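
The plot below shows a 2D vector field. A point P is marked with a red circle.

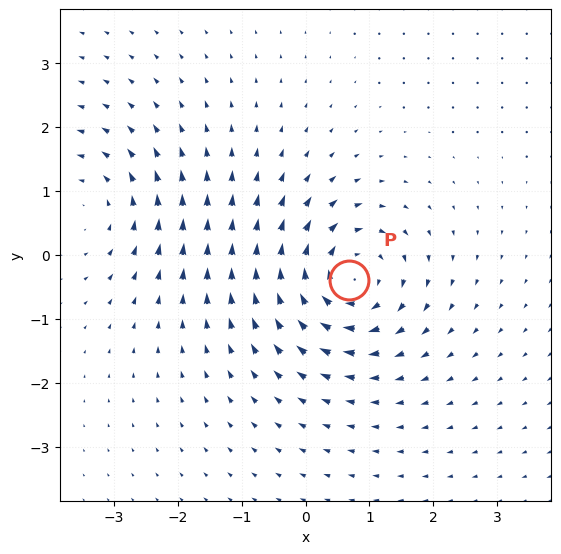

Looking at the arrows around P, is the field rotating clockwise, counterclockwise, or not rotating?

clockwise

Near P at (0.7, -0.4) the arrows circulate clockwise. The curl (z-component) there is about -5; negative curl means clockwise rotation.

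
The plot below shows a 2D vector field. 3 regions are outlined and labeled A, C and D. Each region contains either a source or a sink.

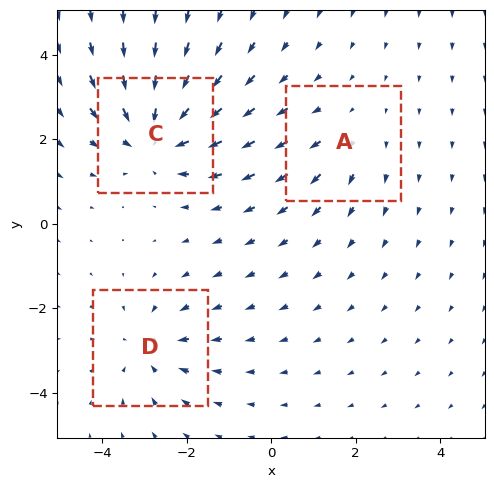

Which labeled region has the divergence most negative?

C

Divergence at each region's feature centre — A: about +2, C: about -4, D: about -3. Region C is most negative.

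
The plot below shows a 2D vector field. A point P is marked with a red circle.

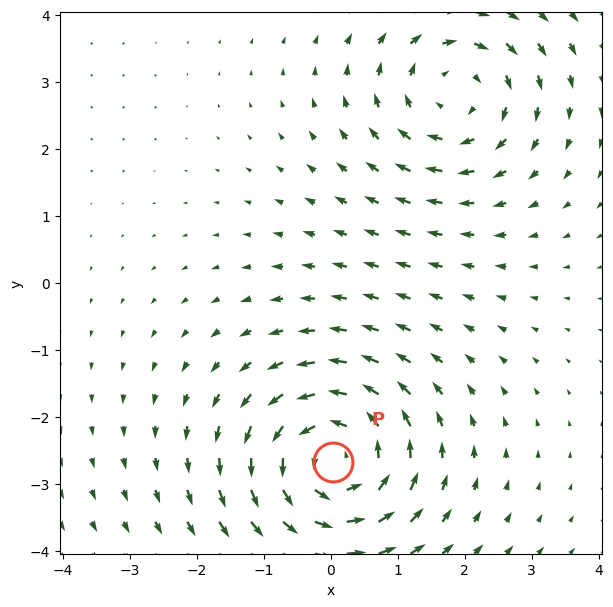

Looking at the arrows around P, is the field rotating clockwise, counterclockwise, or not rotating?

counterclockwise

Near P at (0.0, -2.7) the arrows circulate counterclockwise. The curl (z-component) there is about +5; positive curl means counterclockwise rotation.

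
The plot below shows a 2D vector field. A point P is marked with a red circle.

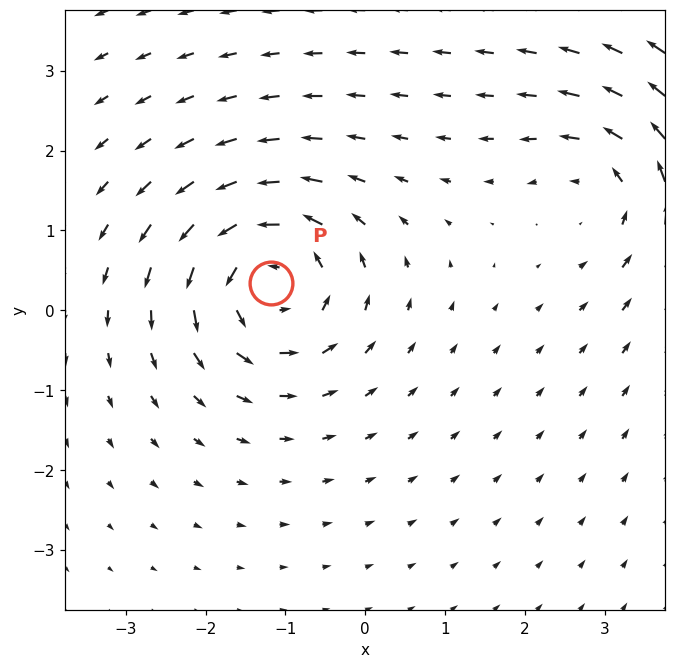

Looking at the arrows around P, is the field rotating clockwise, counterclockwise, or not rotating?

Near P at (-1.2, 0.3) the arrows circulate counterclockwise. The curl (z-component) there is about +5; positive curl means counterclockwise rotation.

counterclockwise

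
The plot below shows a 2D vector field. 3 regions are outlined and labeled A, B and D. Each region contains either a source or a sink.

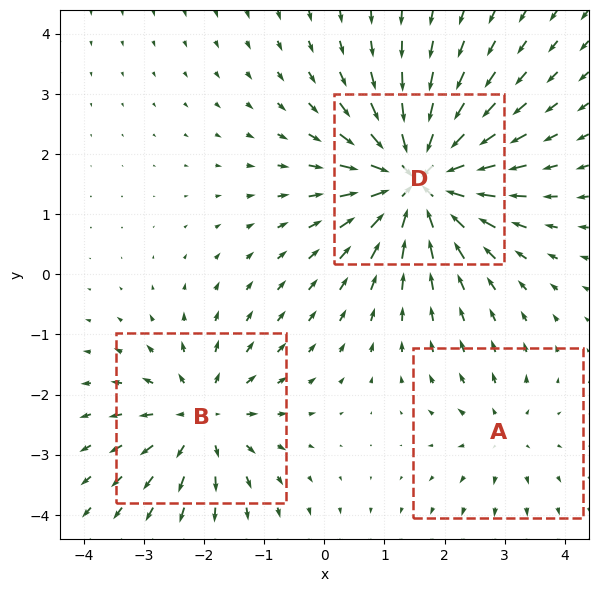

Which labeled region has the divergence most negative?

Divergence at each region's feature centre — A: about +2, B: about +4, D: about -6. Region D is most negative.

D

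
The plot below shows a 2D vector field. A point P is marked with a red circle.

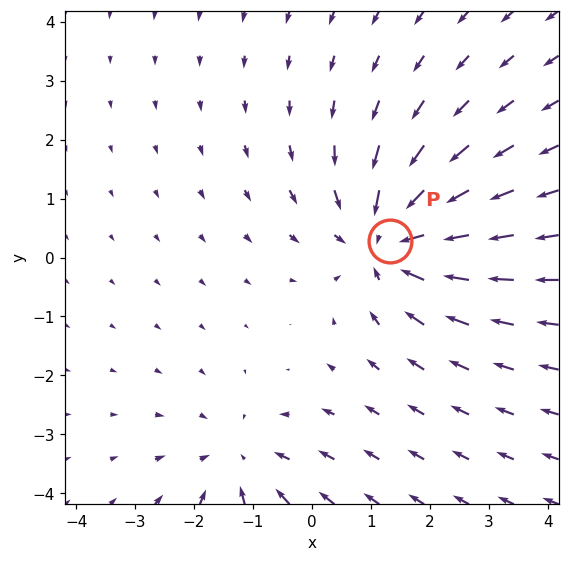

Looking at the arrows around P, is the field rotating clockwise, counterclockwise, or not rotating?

Near P at (1.3, 0.3) the arrows show no circulation. The curl there is ≈0.

not rotating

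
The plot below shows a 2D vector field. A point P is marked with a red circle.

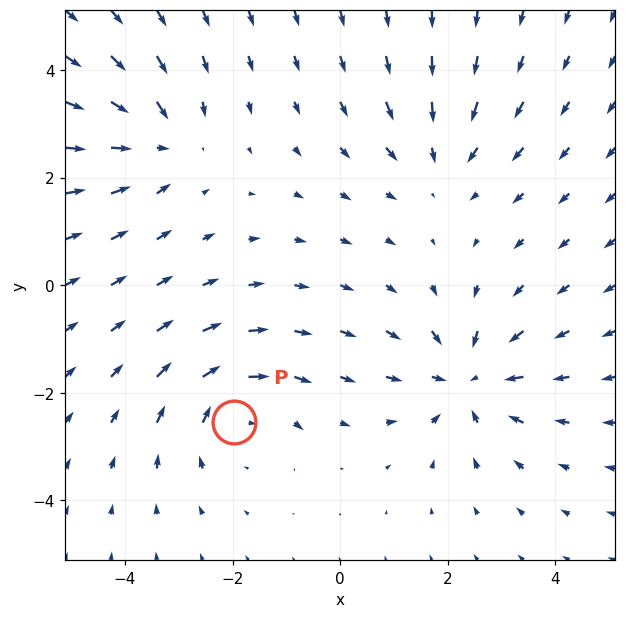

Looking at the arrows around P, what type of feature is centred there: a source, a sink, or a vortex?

vortex

At P (-2.0, -2.5) the arrows circulate clockwise. Divergence ≈0, curl about -3 — near-zero divergence with nonzero curl is a vortex.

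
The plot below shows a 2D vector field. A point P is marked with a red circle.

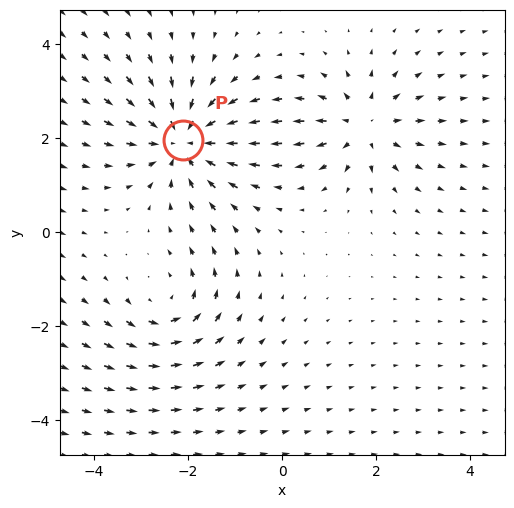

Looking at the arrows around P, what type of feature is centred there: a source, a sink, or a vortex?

sink

At P (-2.1, 2.0) the arrows converge inward. Divergence about -4, curl ≈0 — negative divergence with near-zero curl is a sink.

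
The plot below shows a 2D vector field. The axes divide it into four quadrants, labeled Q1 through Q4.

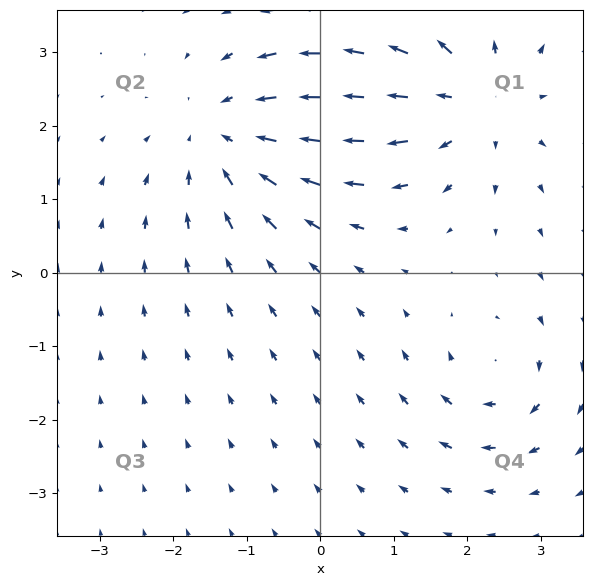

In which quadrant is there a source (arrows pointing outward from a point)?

Q1

The source sits at approximately (2.1, 2.4), which lies in quadrant Q1. The divergence there is about +4, positive as expected for a source.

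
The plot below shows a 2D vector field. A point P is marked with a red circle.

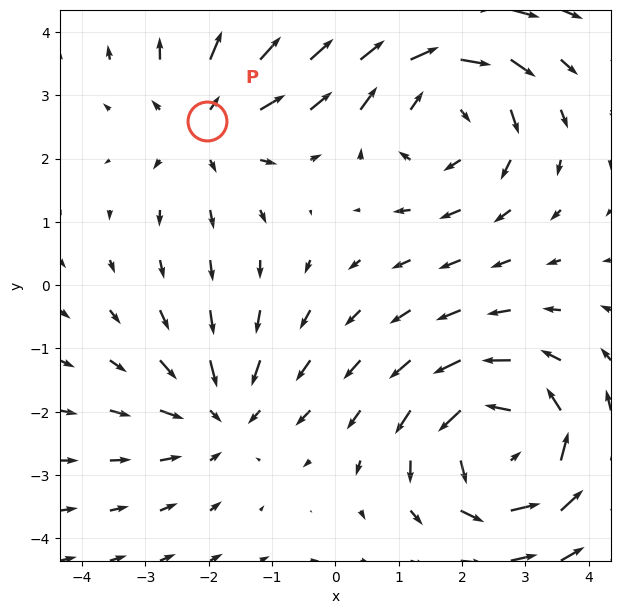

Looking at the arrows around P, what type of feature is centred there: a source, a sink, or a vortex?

At P (-2.0, 2.6) the arrows spread outward. Divergence about +3, curl ≈0 — positive divergence with near-zero curl is a source.

source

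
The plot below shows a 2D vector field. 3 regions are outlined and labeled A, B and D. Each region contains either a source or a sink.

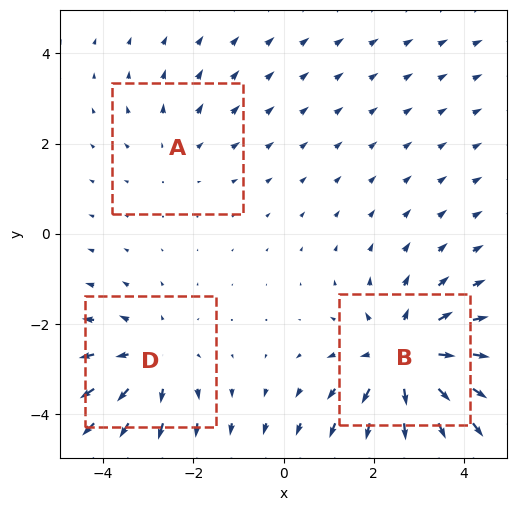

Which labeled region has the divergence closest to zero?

A

Divergence at each region's feature centre — A: about +2, B: about +4, D: about +3. Region A is closest to zero.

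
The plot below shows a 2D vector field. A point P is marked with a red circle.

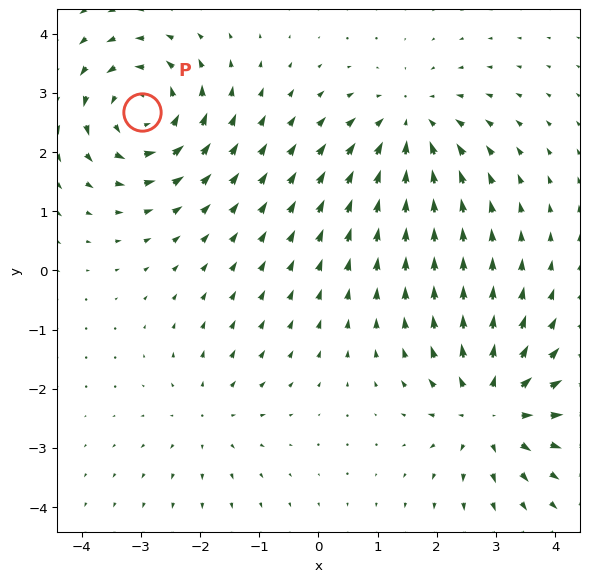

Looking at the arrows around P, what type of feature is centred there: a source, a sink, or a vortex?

vortex

At P (-3.0, 2.7) the arrows circulate counterclockwise. Divergence ≈0, curl about +6 — near-zero divergence with nonzero curl is a vortex.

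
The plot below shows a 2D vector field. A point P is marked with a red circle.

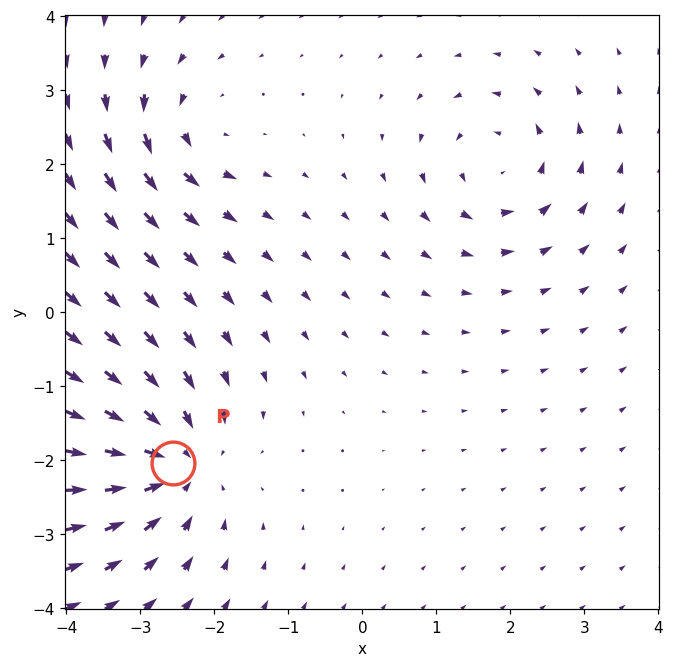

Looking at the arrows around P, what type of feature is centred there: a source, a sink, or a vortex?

sink

At P (-2.6, -2.0) the arrows converge inward. Divergence about -5, curl ≈0 — negative divergence with near-zero curl is a sink.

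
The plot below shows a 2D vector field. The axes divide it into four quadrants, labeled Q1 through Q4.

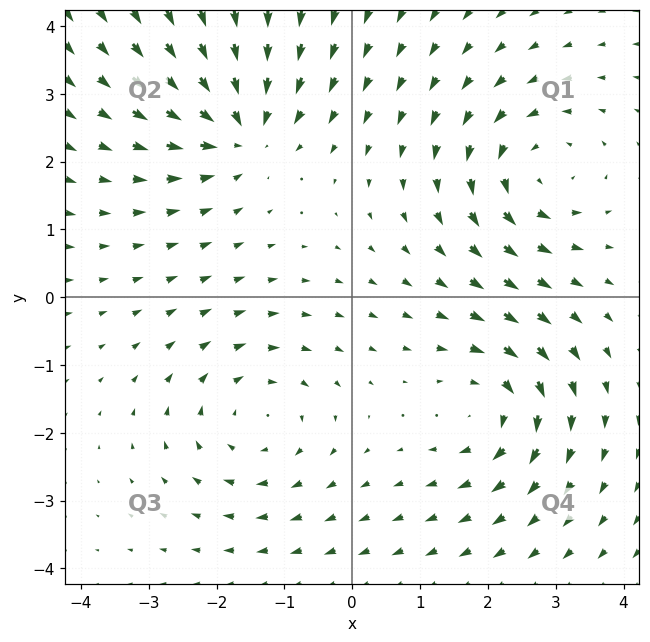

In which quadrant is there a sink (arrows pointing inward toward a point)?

Q2

The sink sits at approximately (-1.7, 2.5), which lies in quadrant Q2. The divergence there is about -5, negative as expected for a sink.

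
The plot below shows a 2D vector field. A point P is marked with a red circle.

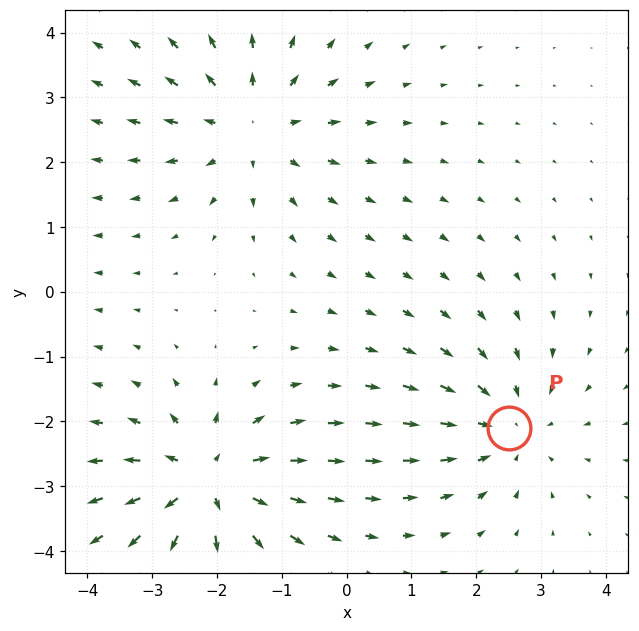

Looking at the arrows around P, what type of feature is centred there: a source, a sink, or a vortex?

At P (2.5, -2.1) the arrows converge inward. Divergence about -4, curl ≈0 — negative divergence with near-zero curl is a sink.

sink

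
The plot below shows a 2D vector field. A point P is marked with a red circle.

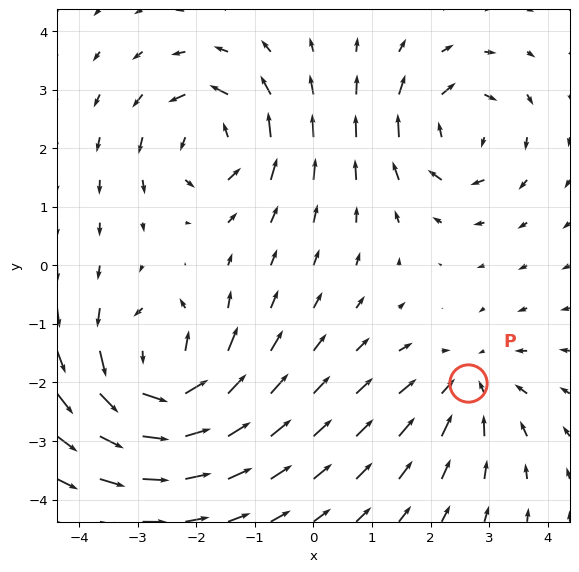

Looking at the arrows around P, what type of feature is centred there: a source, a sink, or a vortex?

At P (2.6, -2.0) the arrows converge inward. Divergence about -3, curl ≈0 — negative divergence with near-zero curl is a sink.

sink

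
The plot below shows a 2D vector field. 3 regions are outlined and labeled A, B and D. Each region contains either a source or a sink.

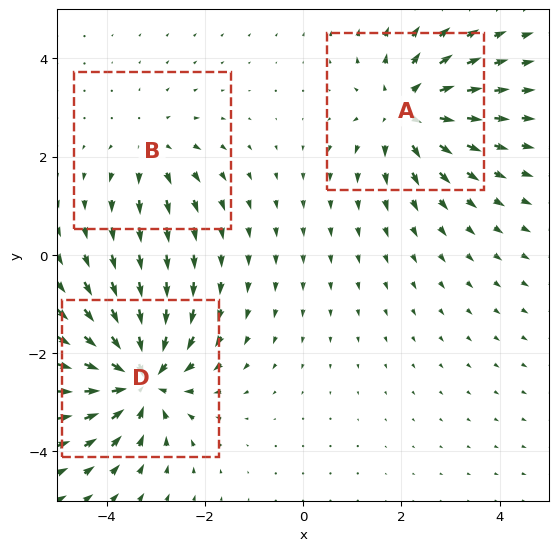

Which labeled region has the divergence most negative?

Divergence at each region's feature centre — A: about +4, B: about +2, D: about -5. Region D is most negative.

D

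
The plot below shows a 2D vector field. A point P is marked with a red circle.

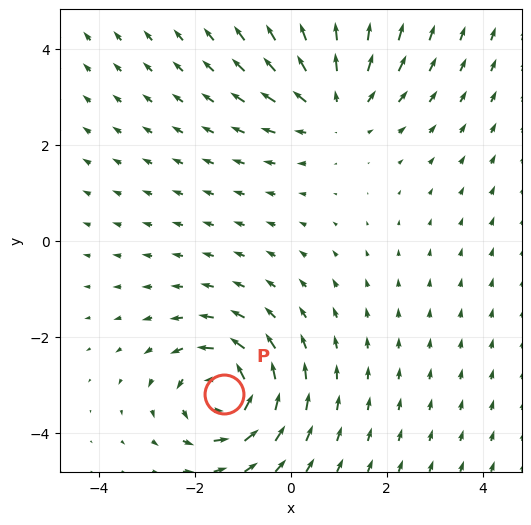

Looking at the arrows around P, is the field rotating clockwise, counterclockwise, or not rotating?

Near P at (-1.4, -3.2) the arrows circulate counterclockwise. The curl (z-component) there is about +5; positive curl means counterclockwise rotation.

counterclockwise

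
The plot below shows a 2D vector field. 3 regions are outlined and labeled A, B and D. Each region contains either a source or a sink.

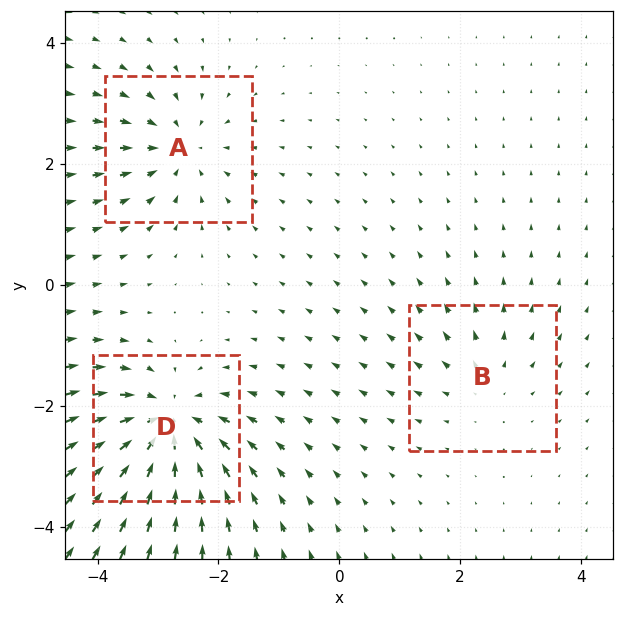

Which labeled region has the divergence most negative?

Divergence at each region's feature centre — A: about -4, B: about +2, D: about -6. Region D is most negative.

D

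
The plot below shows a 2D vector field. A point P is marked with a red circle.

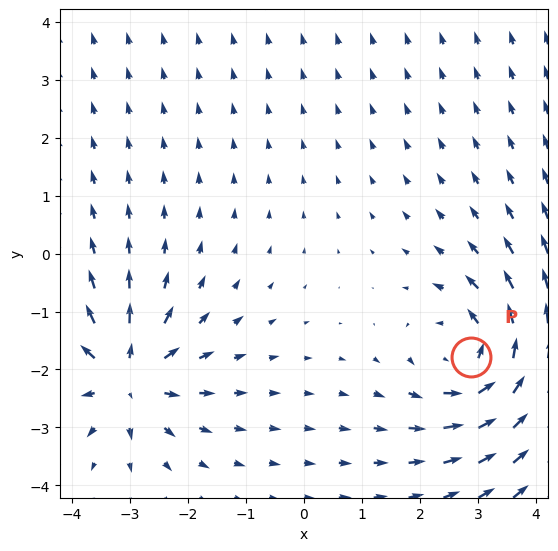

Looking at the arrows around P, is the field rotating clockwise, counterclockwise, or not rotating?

counterclockwise

Near P at (2.9, -1.8) the arrows circulate counterclockwise. The curl (z-component) there is about +4; positive curl means counterclockwise rotation.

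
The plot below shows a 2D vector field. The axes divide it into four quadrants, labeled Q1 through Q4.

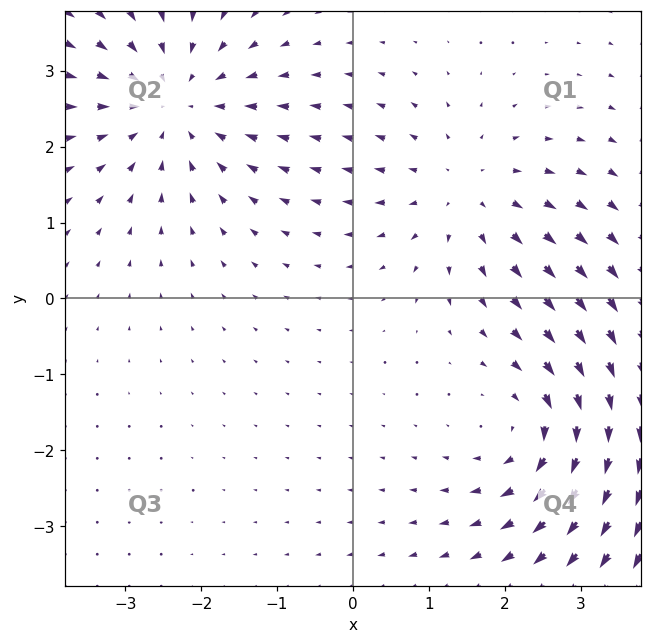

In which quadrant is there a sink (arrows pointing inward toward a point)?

The sink sits at approximately (-2.3, 2.6), which lies in quadrant Q2. The divergence there is about -4, negative as expected for a sink.

Q2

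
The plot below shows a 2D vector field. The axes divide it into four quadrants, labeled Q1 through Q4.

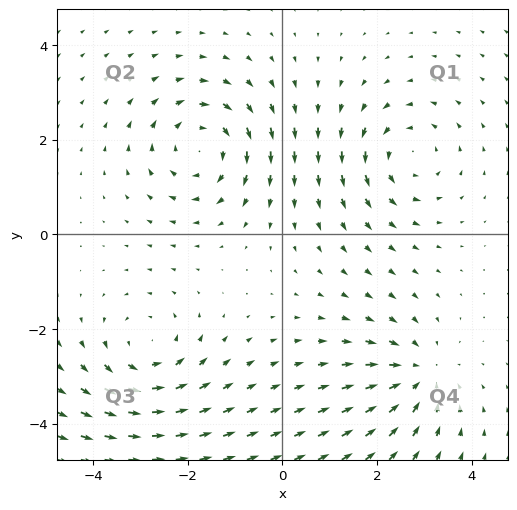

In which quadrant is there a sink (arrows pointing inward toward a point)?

Q4

The sink sits at approximately (2.9, -3.0), which lies in quadrant Q4. The divergence there is about -4, negative as expected for a sink.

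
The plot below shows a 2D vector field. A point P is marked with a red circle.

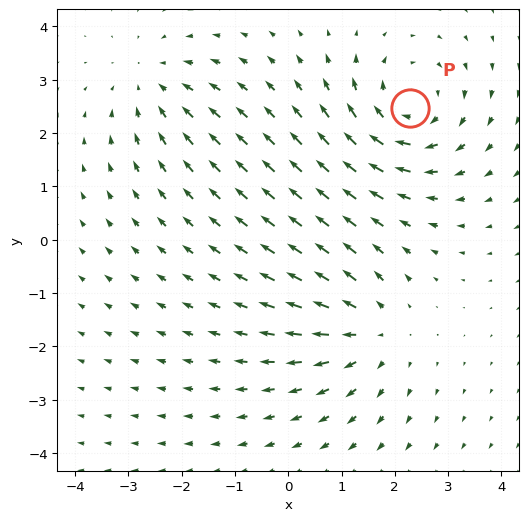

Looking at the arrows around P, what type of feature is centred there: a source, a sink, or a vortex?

vortex

At P (2.3, 2.5) the arrows circulate clockwise. Divergence ≈0, curl about -4 — near-zero divergence with nonzero curl is a vortex.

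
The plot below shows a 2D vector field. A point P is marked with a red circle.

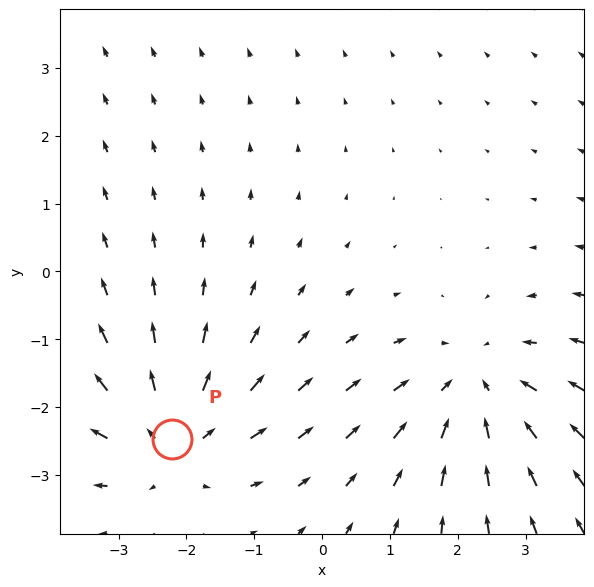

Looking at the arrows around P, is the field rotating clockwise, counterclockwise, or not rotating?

Near P at (-2.2, -2.5) the arrows show no circulation. The curl there is ≈0.

not rotating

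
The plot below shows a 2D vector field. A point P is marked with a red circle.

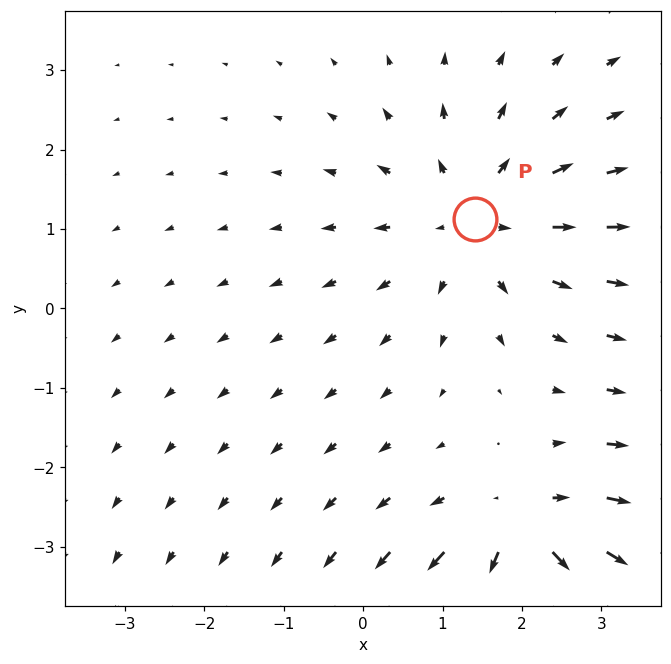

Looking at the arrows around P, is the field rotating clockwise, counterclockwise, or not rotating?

Near P at (1.4, 1.1) the arrows show no circulation. The curl there is ≈0.

not rotating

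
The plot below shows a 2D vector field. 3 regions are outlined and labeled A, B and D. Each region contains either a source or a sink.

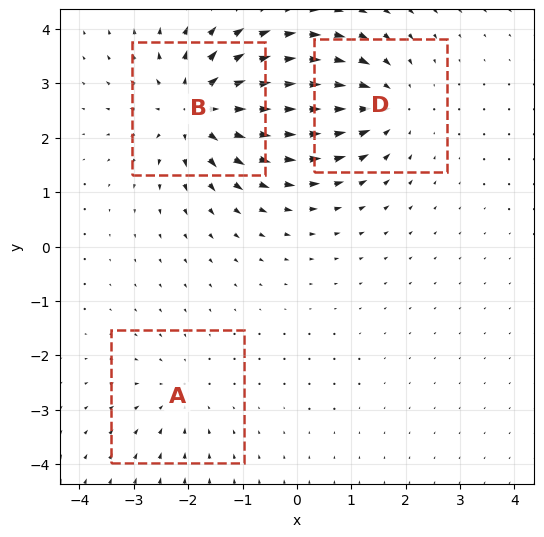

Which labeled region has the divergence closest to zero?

A

Divergence at each region's feature centre — A: about -2, B: about +5, D: about -3. Region A is closest to zero.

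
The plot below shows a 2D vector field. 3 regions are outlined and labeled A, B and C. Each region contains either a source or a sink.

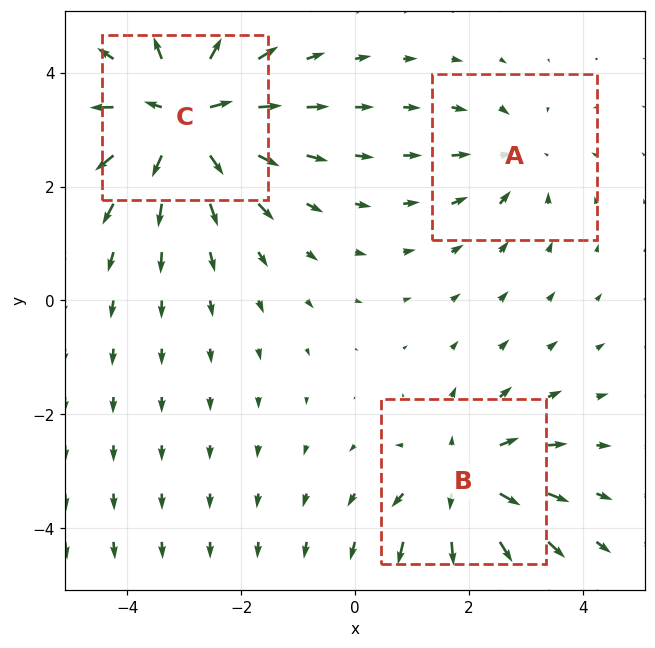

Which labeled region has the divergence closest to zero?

A

Divergence at each region's feature centre — A: about -2, B: about +4, C: about +5. Region A is closest to zero.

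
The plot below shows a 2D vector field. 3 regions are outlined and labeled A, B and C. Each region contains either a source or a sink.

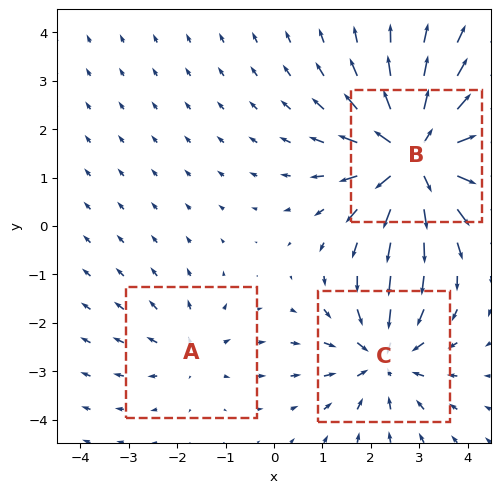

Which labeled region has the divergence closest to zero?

A

Divergence at each region's feature centre — A: about +2, B: about +6, C: about -3. Region A is closest to zero.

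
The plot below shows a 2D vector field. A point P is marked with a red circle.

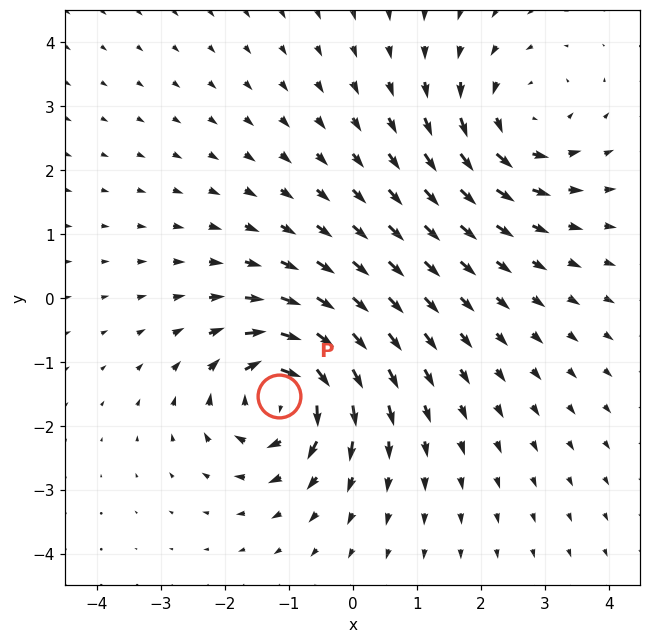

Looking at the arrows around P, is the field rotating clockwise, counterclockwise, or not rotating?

Near P at (-1.2, -1.5) the arrows circulate clockwise. The curl (z-component) there is about -7; negative curl means clockwise rotation.

clockwise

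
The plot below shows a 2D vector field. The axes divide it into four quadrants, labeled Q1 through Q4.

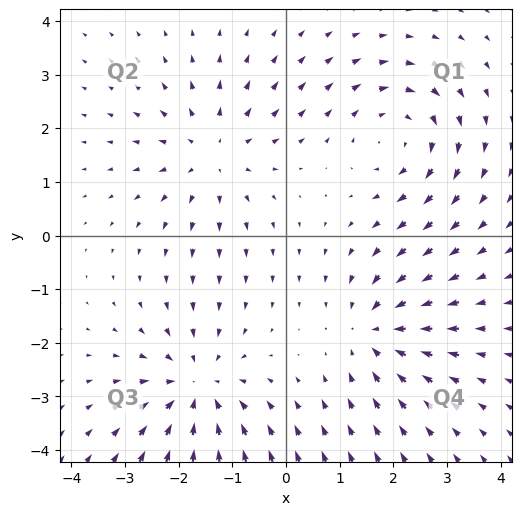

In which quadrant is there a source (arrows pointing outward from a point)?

The source sits at approximately (-1.4, 1.5), which lies in quadrant Q2. The divergence there is about +4, positive as expected for a source.

Q2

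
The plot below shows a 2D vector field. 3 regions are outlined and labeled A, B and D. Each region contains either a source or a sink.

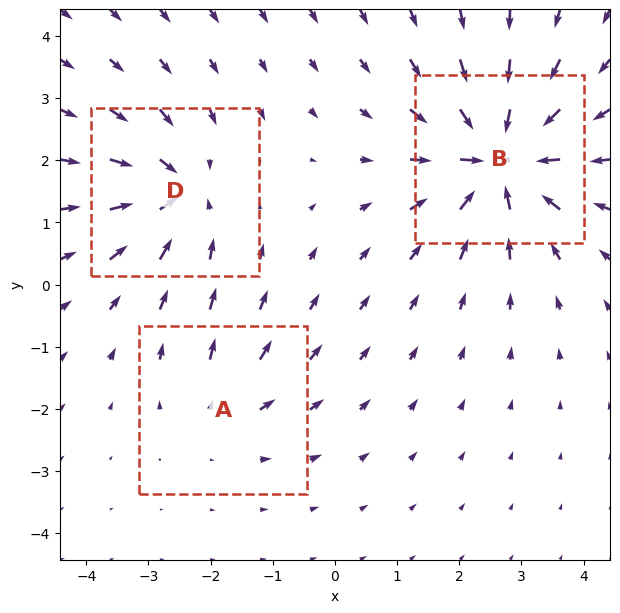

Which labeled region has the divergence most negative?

B

Divergence at each region's feature centre — A: about +2, B: about -6, D: about -4. Region B is most negative.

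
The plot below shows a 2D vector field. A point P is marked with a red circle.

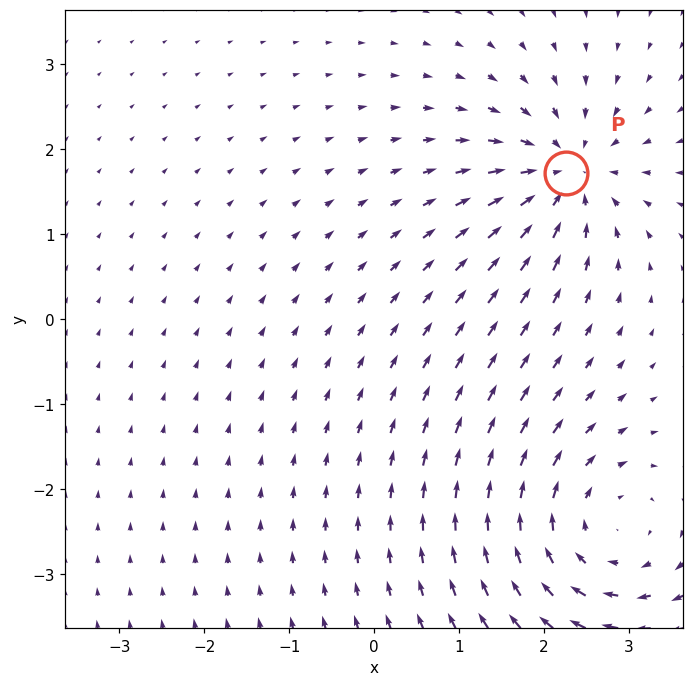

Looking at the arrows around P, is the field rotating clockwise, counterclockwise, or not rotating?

Near P at (2.3, 1.7) the arrows show no circulation. The curl there is ≈0.

not rotating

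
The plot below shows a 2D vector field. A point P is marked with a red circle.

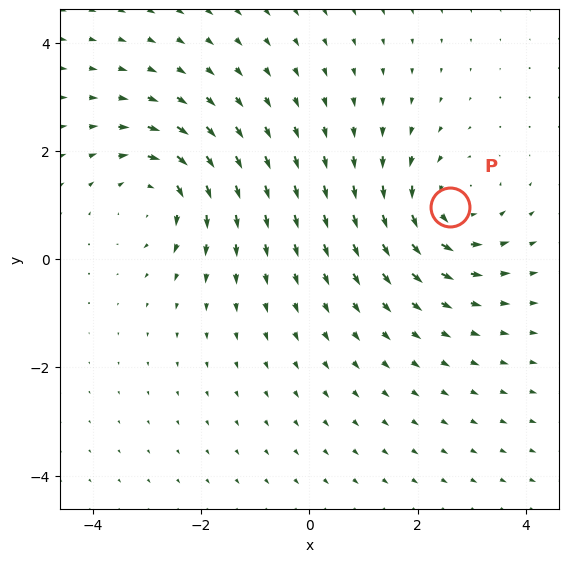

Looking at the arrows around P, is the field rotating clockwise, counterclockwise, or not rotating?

counterclockwise

Near P at (2.6, 1.0) the arrows circulate counterclockwise. The curl (z-component) there is about +3; positive curl means counterclockwise rotation.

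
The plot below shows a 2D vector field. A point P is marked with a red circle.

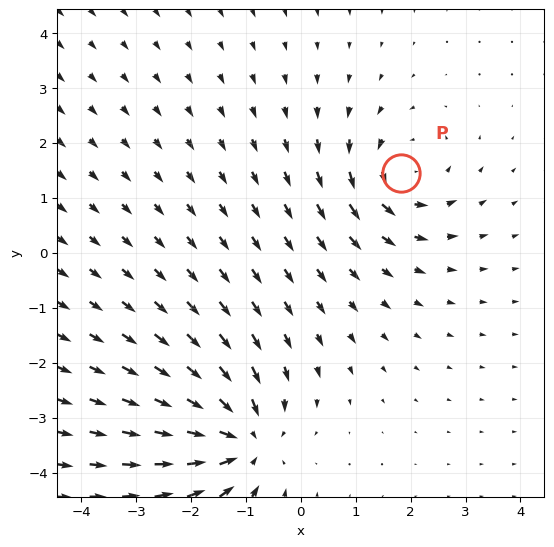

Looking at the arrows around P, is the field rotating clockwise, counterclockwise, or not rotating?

counterclockwise

Near P at (1.8, 1.5) the arrows circulate counterclockwise. The curl (z-component) there is about +4; positive curl means counterclockwise rotation.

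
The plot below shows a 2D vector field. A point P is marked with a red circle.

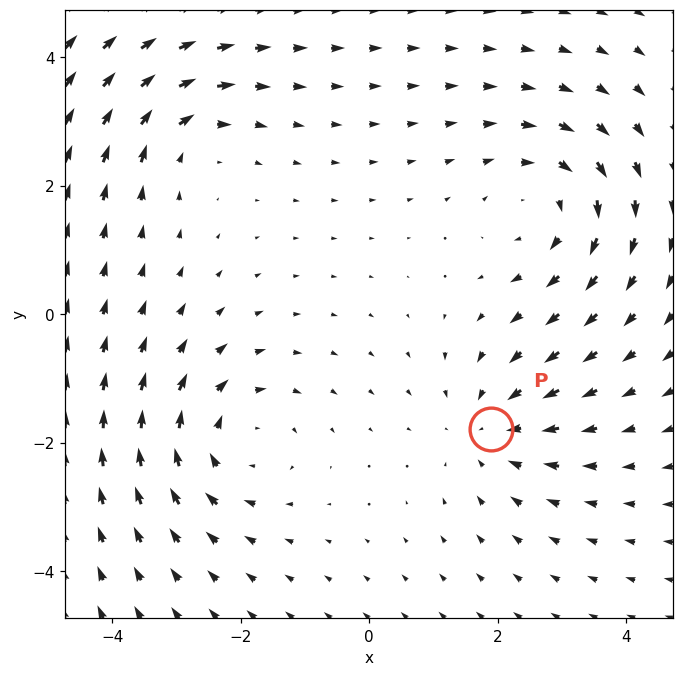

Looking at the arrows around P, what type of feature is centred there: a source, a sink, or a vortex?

At P (1.9, -1.8) the arrows converge inward. Divergence about -3, curl ≈0 — negative divergence with near-zero curl is a sink.

sink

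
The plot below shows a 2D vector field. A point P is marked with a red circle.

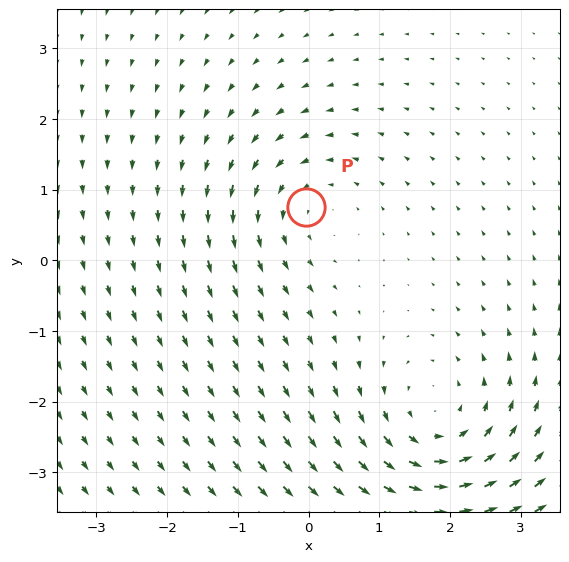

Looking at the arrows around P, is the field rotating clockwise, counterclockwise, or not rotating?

counterclockwise

Near P at (-0.0, 0.8) the arrows circulate counterclockwise. The curl (z-component) there is about +3; positive curl means counterclockwise rotation.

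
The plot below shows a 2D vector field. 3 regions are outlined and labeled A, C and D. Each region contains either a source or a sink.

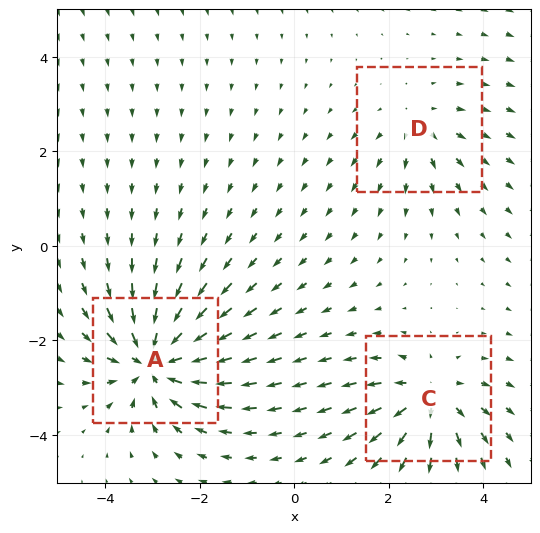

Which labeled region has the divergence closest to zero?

Divergence at each region's feature centre — A: about -6, C: about +4, D: about +3. Region D is closest to zero.

D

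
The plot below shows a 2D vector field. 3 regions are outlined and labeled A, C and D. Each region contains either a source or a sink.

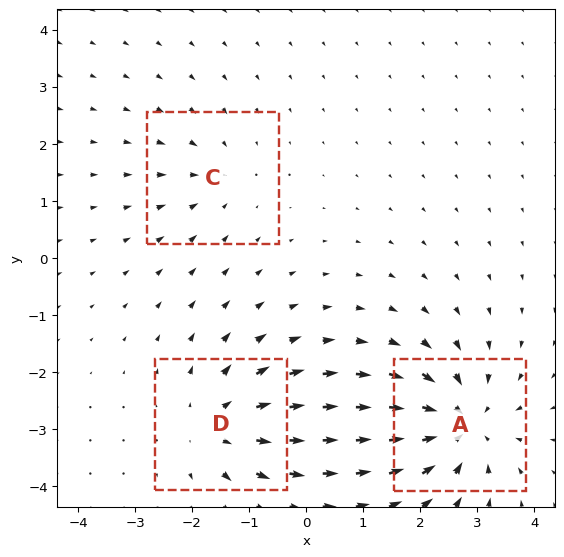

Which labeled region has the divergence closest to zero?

C

Divergence at each region's feature centre — A: about -5, C: about -2, D: about +4. Region C is closest to zero.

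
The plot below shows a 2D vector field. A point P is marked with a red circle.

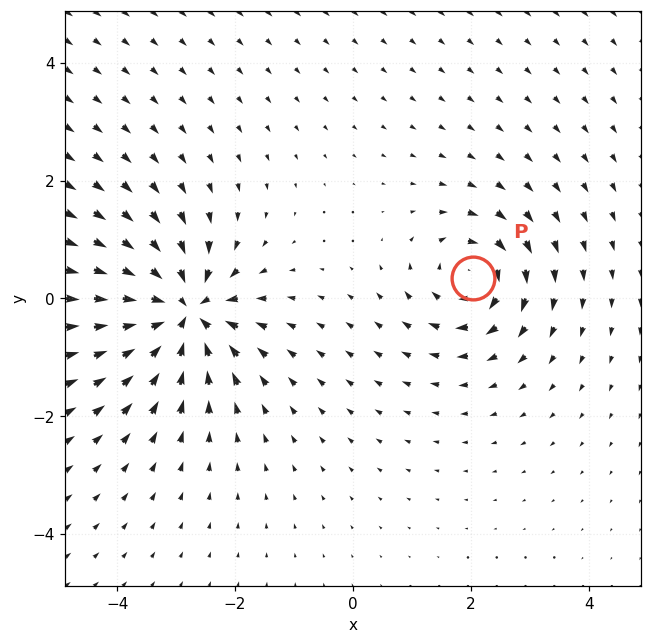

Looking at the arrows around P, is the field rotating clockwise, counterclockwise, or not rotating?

Near P at (2.0, 0.3) the arrows circulate clockwise. The curl (z-component) there is about -5; negative curl means clockwise rotation.

clockwise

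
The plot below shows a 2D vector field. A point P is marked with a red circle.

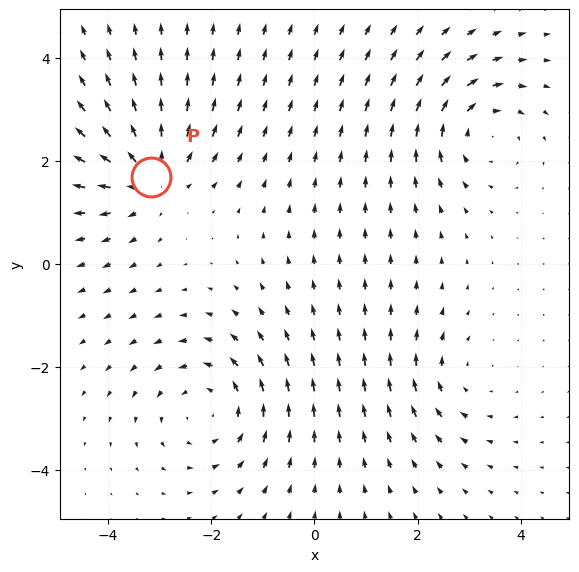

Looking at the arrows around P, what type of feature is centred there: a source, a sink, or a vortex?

At P (-3.2, 1.7) the arrows spread outward. Divergence about +5, curl ≈0 — positive divergence with near-zero curl is a source.

source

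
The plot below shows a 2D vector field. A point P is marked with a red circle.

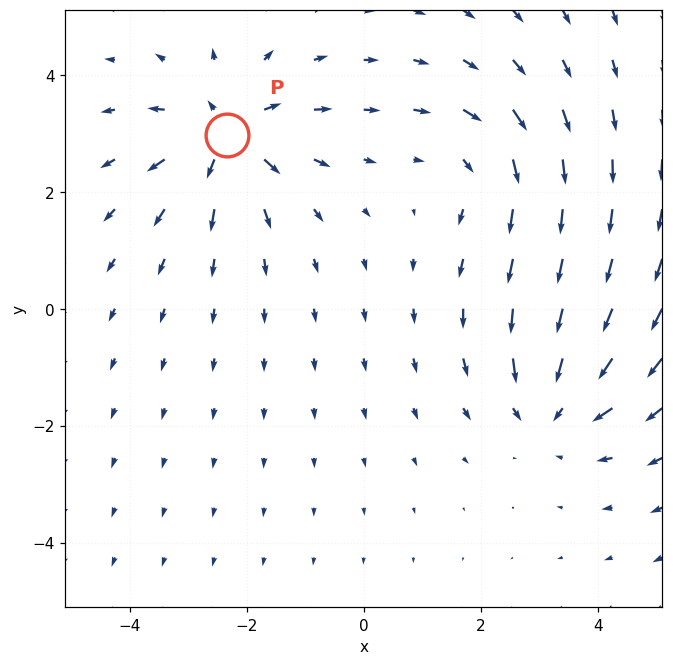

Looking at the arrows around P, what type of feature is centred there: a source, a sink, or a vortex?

source

At P (-2.3, 3.0) the arrows spread outward. Divergence about +6, curl ≈0 — positive divergence with near-zero curl is a source.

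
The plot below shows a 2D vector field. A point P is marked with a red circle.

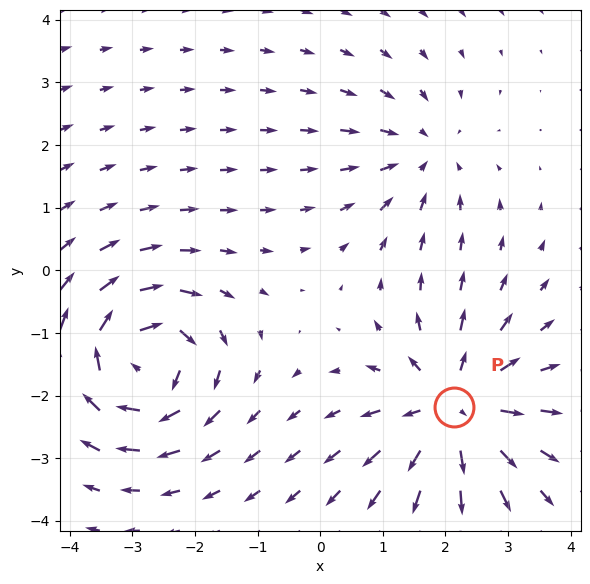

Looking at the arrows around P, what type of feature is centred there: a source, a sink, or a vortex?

At P (2.1, -2.2) the arrows spread outward. Divergence about +6, curl ≈0 — positive divergence with near-zero curl is a source.

source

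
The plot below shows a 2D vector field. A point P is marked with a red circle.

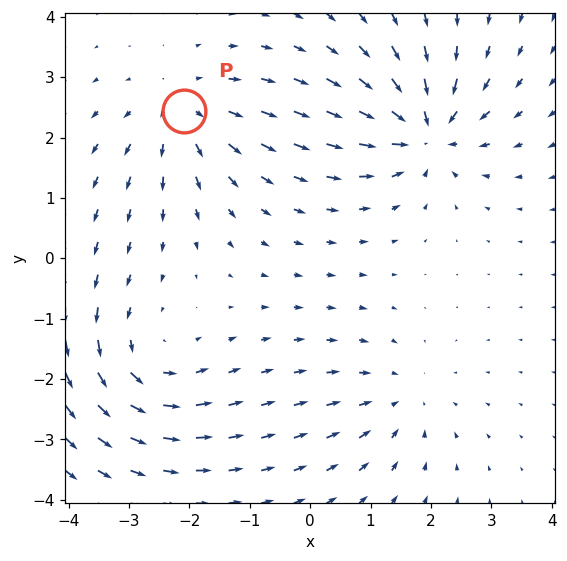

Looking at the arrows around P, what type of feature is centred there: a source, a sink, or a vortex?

source

At P (-2.1, 2.4) the arrows spread outward. Divergence about +4, curl ≈0 — positive divergence with near-zero curl is a source.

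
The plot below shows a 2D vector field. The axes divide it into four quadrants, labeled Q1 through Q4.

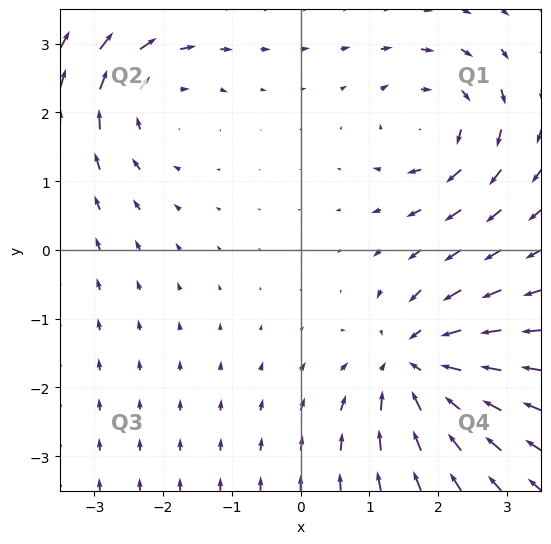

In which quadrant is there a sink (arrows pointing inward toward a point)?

The sink sits at approximately (1.7, -1.7), which lies in quadrant Q4. The divergence there is about -5, negative as expected for a sink.

Q4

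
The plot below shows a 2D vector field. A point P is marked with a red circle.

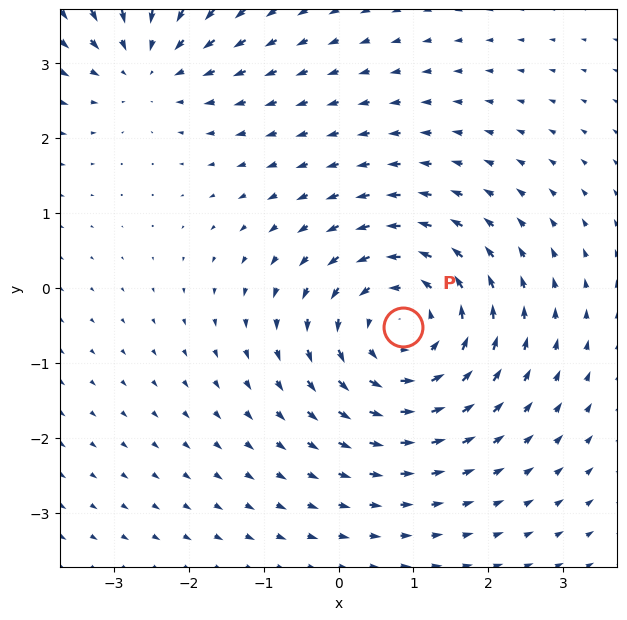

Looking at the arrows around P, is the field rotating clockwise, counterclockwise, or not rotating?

counterclockwise

Near P at (0.9, -0.5) the arrows circulate counterclockwise. The curl (z-component) there is about +4; positive curl means counterclockwise rotation.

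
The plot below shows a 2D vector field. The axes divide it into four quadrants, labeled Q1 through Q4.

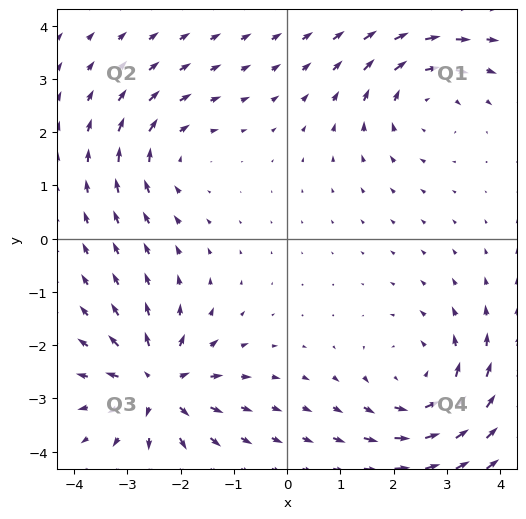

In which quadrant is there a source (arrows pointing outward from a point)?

The source sits at approximately (-2.4, -2.7), which lies in quadrant Q3. The divergence there is about +6, positive as expected for a source.

Q3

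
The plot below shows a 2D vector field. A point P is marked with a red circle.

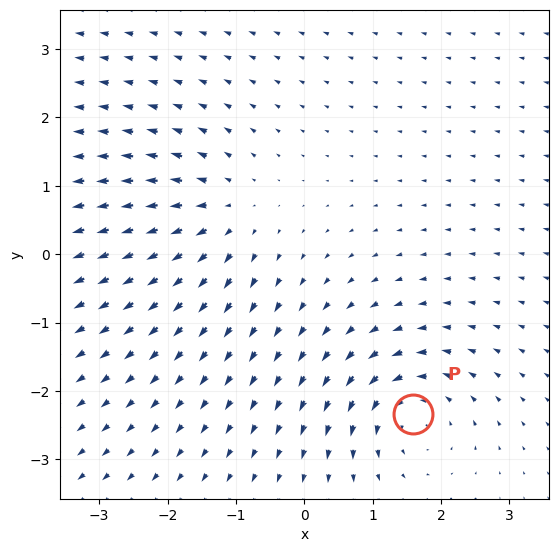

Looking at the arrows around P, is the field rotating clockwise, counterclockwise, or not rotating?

counterclockwise

Near P at (1.6, -2.3) the arrows circulate counterclockwise. The curl (z-component) there is about +4; positive curl means counterclockwise rotation.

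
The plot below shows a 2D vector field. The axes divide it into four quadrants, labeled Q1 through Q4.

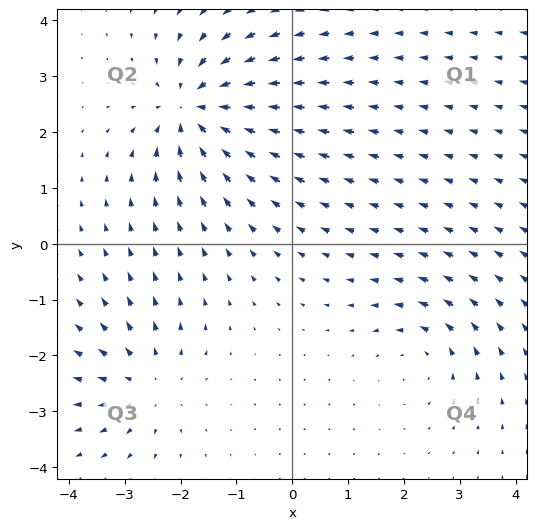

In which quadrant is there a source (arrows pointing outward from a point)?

Q3

The source sits at approximately (-2.6, -2.5), which lies in quadrant Q3. The divergence there is about +3, positive as expected for a source.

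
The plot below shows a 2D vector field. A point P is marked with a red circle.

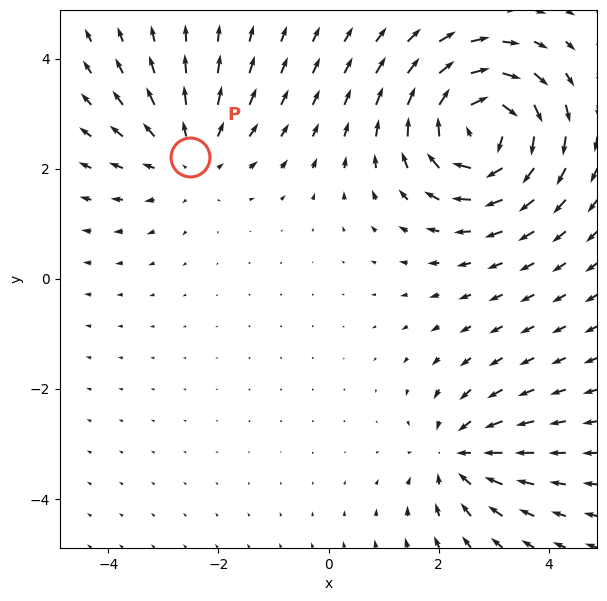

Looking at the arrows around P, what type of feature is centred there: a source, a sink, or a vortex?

source

At P (-2.5, 2.2) the arrows spread outward. Divergence about +3, curl ≈0 — positive divergence with near-zero curl is a source.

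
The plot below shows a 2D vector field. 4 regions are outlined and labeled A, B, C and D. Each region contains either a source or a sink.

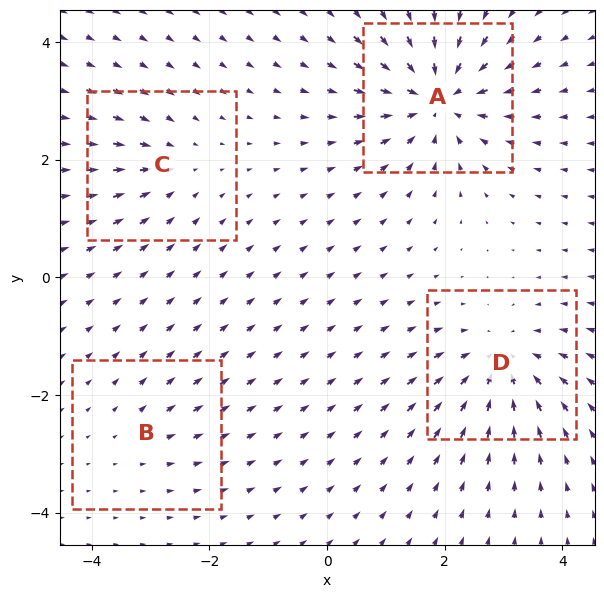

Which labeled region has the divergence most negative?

A

Divergence at each region's feature centre — A: about -8, B: about +2, C: about -3, D: about -6. Region A is most negative.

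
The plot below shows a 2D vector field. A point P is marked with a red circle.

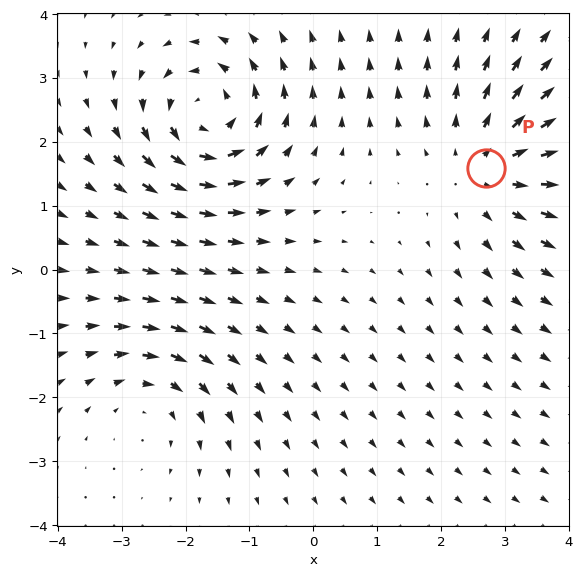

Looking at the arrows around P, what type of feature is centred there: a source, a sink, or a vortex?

At P (2.7, 1.6) the arrows spread outward. Divergence about +4, curl ≈0 — positive divergence with near-zero curl is a source.

source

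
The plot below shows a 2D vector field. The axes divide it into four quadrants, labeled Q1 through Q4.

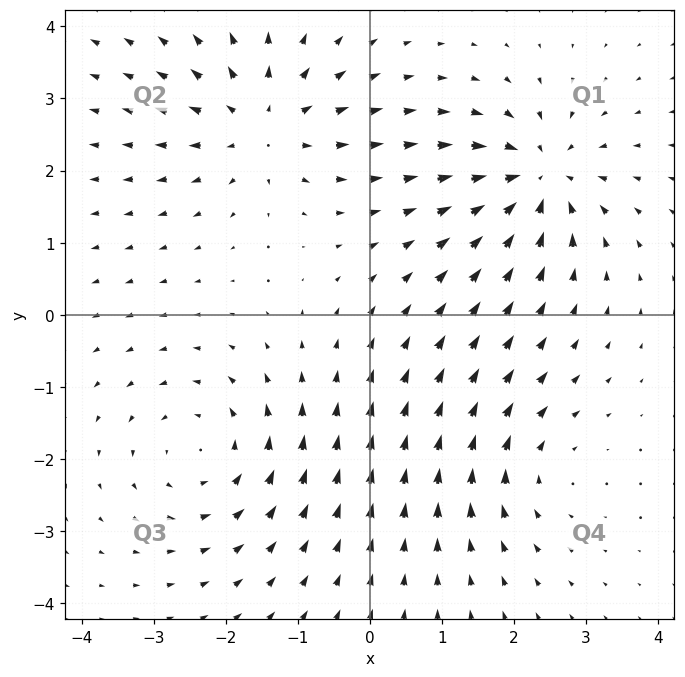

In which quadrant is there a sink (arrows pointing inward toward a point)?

The sink sits at approximately (2.3, 1.9), which lies in quadrant Q1. The divergence there is about -7, negative as expected for a sink.

Q1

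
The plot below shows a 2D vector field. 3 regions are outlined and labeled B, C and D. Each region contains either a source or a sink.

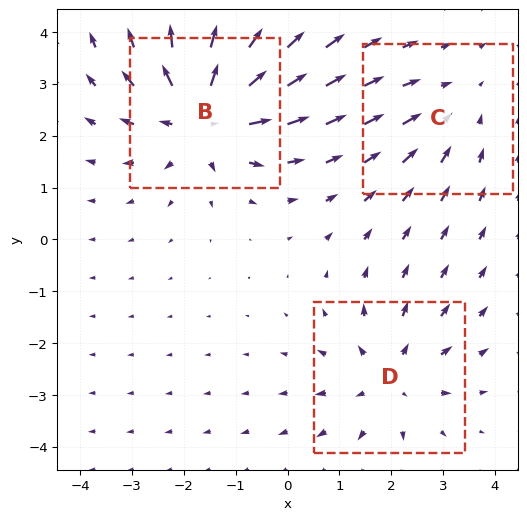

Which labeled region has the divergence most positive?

Divergence at each region's feature centre — B: about +5, C: about -2, D: about +3. Region B is most positive.

B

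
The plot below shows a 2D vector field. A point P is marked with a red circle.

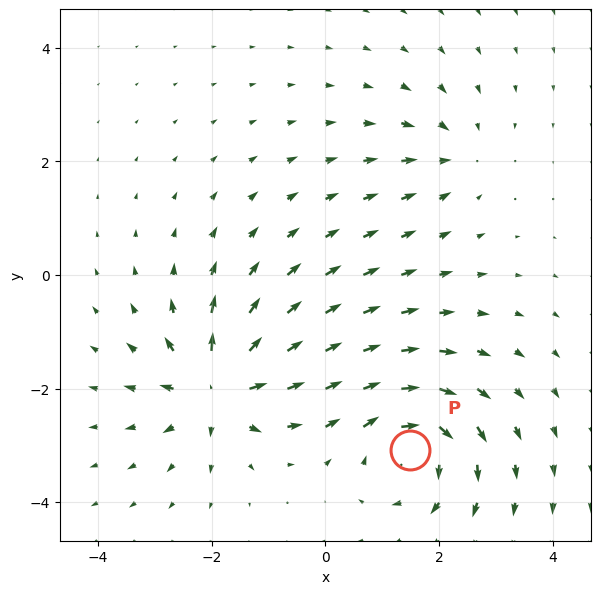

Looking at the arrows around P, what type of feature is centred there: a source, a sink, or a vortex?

At P (1.5, -3.1) the arrows circulate clockwise. Divergence ≈0, curl about -5 — near-zero divergence with nonzero curl is a vortex.

vortex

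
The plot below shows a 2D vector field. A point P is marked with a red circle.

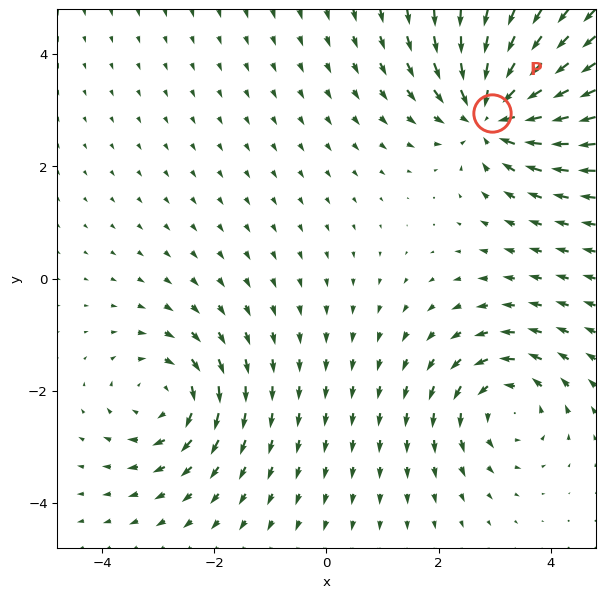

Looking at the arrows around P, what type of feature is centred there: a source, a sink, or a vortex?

sink

At P (3.0, 3.0) the arrows converge inward. Divergence about -5, curl ≈0 — negative divergence with near-zero curl is a sink.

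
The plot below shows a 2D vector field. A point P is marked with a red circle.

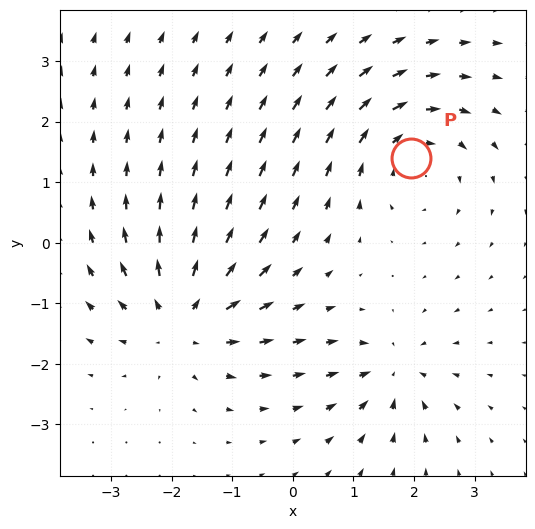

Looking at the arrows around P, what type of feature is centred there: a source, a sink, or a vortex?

At P (1.9, 1.4) the arrows circulate clockwise. Divergence ≈0, curl about -4 — near-zero divergence with nonzero curl is a vortex.

vortex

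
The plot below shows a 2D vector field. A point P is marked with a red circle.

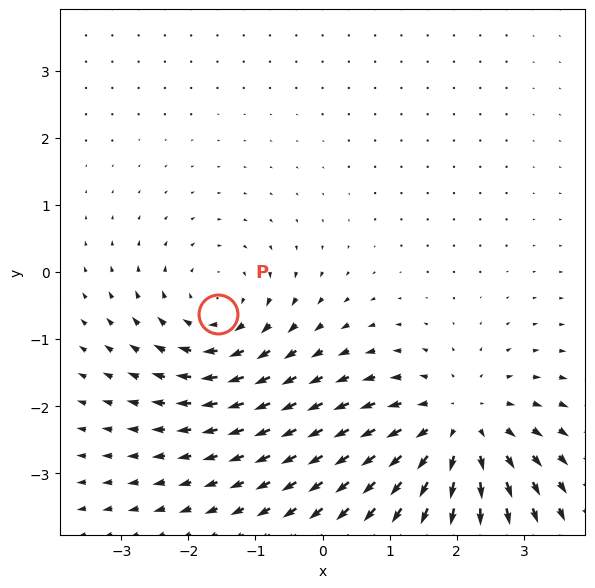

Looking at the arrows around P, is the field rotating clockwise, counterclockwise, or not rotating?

Near P at (-1.6, -0.6) the arrows circulate clockwise. The curl (z-component) there is about -3; negative curl means clockwise rotation.

clockwise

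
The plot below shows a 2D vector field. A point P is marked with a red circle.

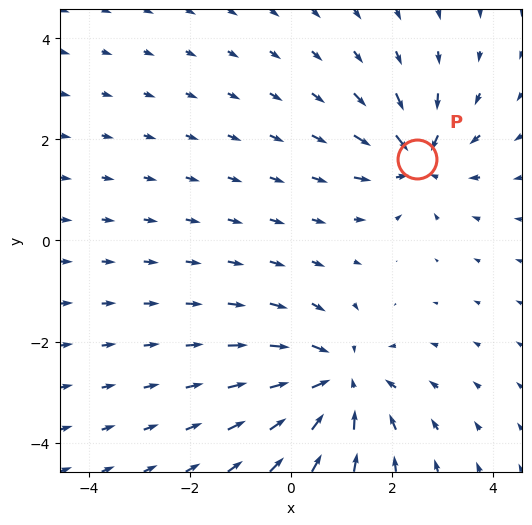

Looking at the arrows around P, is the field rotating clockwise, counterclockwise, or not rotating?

not rotating

Near P at (2.5, 1.6) the arrows show no circulation. The curl there is ≈0.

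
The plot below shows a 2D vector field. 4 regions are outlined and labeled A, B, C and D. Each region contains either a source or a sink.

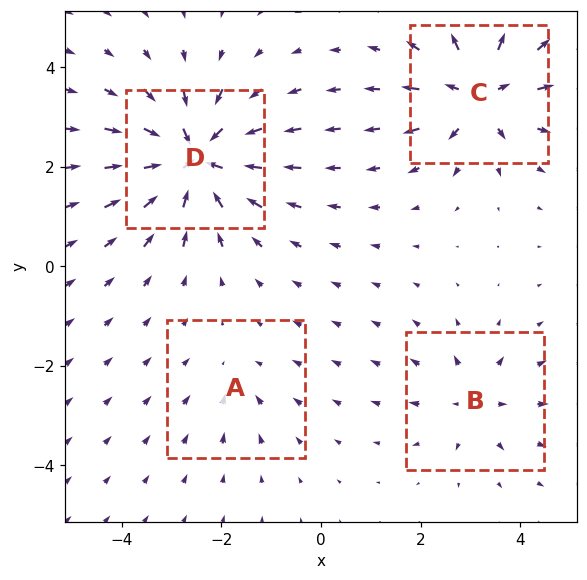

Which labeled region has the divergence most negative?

D

Divergence at each region's feature centre — A: about -2, B: about +4, C: about +7, D: about -9. Region D is most negative.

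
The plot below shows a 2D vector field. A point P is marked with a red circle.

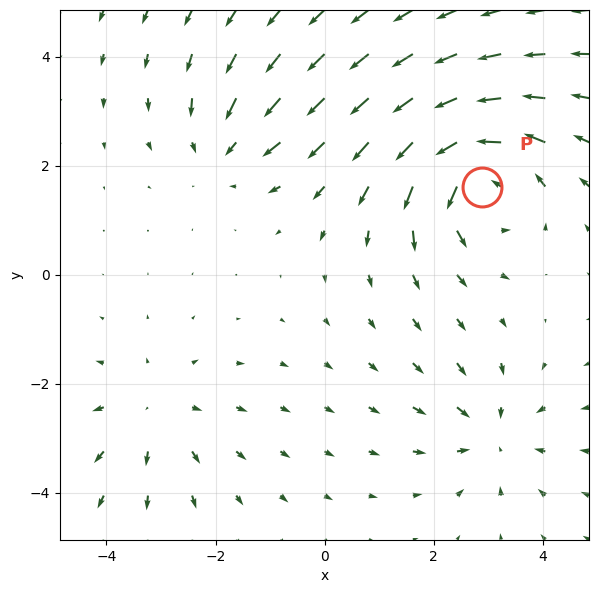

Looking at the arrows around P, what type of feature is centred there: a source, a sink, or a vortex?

vortex

At P (2.9, 1.6) the arrows circulate counterclockwise. Divergence ≈0, curl about +5 — near-zero divergence with nonzero curl is a vortex.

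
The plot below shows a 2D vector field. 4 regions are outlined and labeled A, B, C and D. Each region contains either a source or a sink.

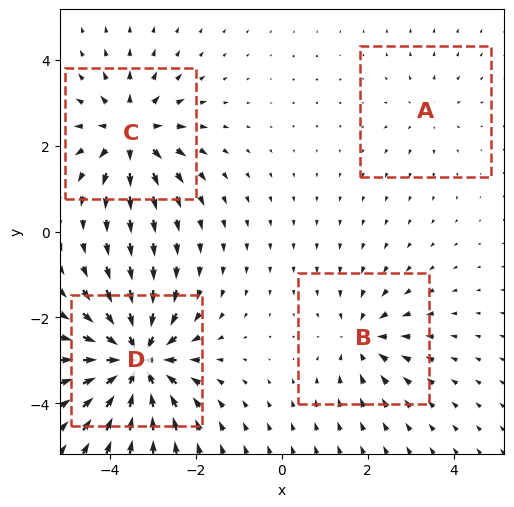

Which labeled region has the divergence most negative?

D

Divergence at each region's feature centre — A: about +2, B: about -4, C: about +6, D: about -8. Region D is most negative.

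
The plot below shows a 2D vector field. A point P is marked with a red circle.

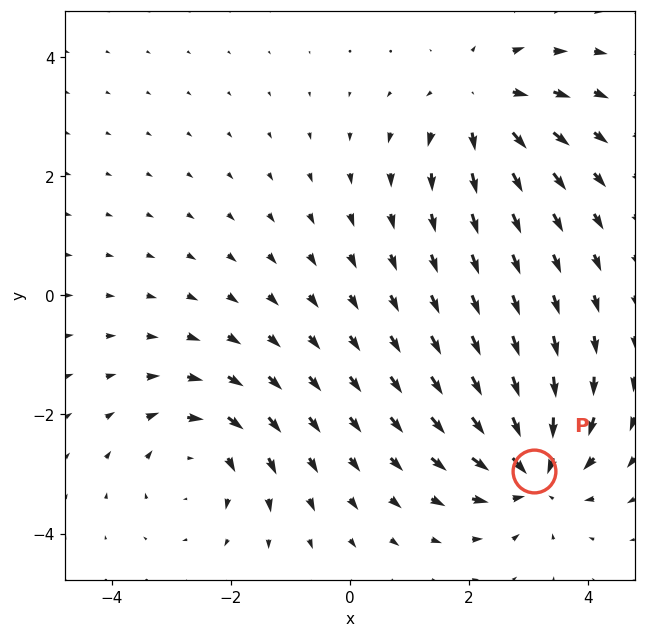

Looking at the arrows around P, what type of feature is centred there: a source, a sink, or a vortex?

sink

At P (3.1, -3.0) the arrows converge inward. Divergence about -6, curl ≈0 — negative divergence with near-zero curl is a sink.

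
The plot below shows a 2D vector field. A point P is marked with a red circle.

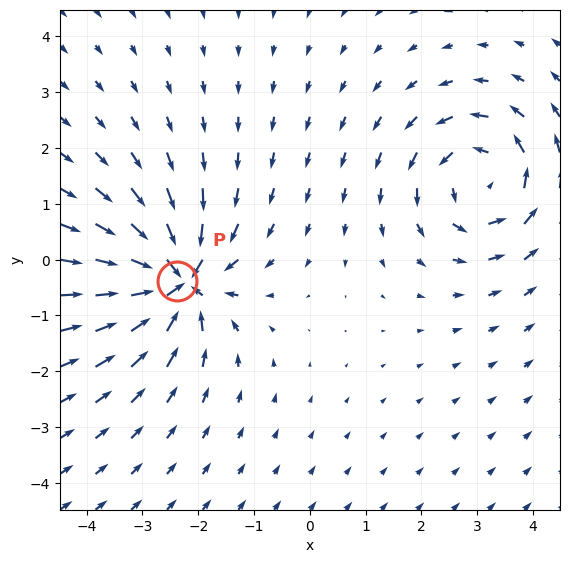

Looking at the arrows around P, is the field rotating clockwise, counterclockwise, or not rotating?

Near P at (-2.4, -0.4) the arrows show no circulation. The curl there is ≈0.

not rotating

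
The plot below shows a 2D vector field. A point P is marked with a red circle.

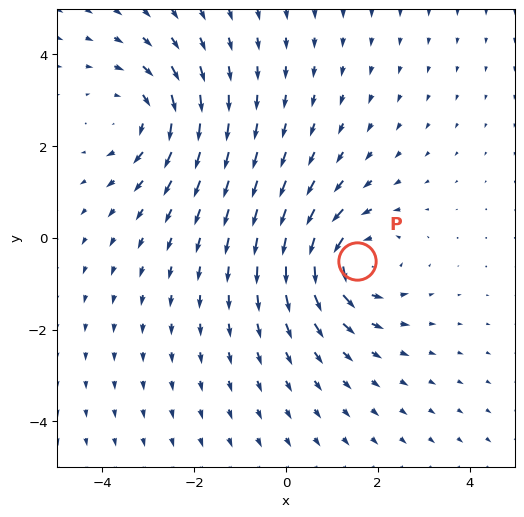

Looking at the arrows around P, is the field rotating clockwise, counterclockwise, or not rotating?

counterclockwise

Near P at (1.6, -0.5) the arrows circulate counterclockwise. The curl (z-component) there is about +5; positive curl means counterclockwise rotation.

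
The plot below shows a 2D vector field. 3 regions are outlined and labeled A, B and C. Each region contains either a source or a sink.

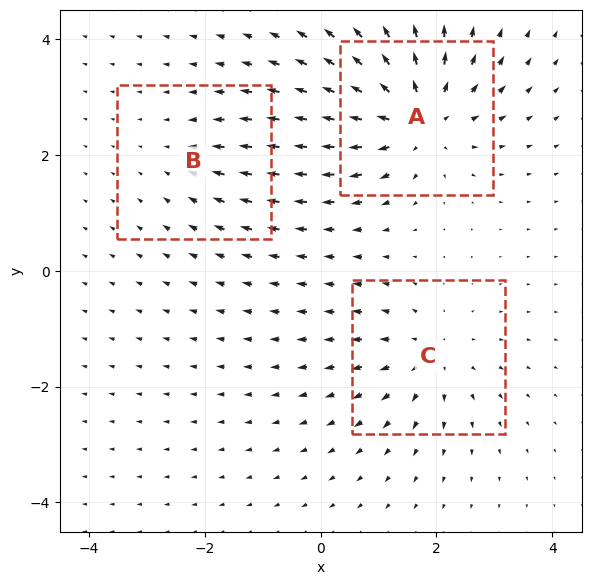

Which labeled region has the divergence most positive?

Divergence at each region's feature centre — A: about +5, B: about -2, C: about +3. Region A is most positive.

A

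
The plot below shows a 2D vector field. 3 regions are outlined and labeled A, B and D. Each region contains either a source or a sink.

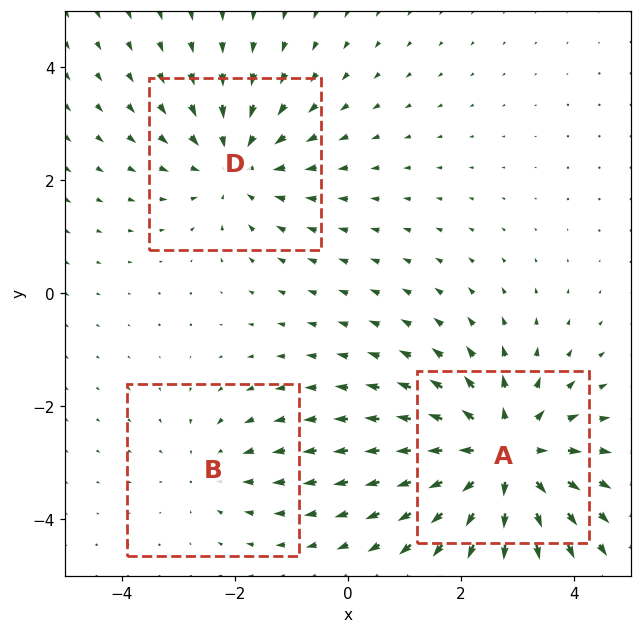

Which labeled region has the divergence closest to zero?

B

Divergence at each region's feature centre — A: about +5, B: about -2, D: about -3. Region B is closest to zero.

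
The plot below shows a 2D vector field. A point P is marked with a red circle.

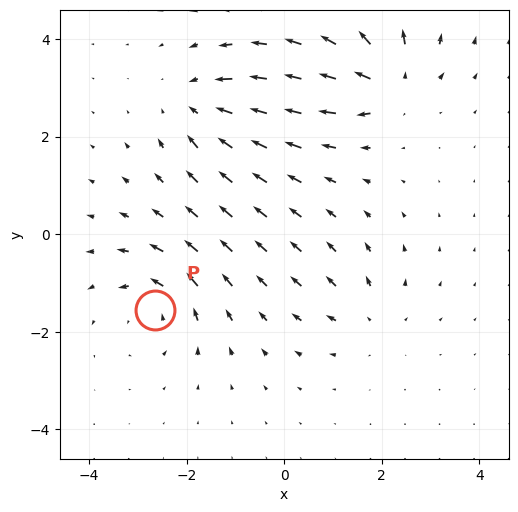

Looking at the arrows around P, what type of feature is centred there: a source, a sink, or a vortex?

At P (-2.6, -1.5) the arrows circulate counterclockwise. Divergence ≈0, curl about +5 — near-zero divergence with nonzero curl is a vortex.

vortex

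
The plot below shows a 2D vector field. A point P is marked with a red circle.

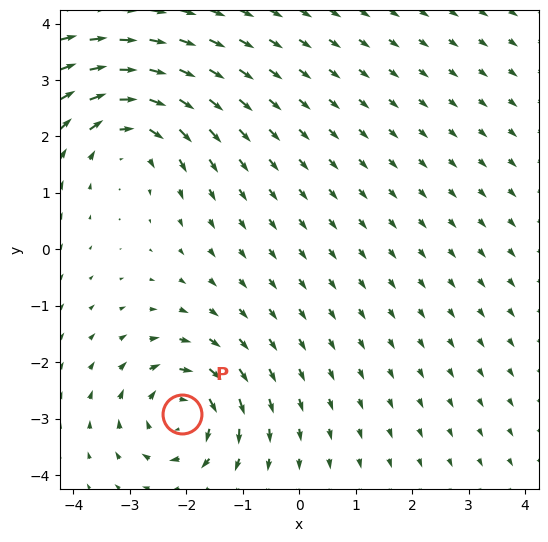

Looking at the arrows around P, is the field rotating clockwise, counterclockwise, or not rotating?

Near P at (-2.1, -2.9) the arrows circulate clockwise. The curl (z-component) there is about -4; negative curl means clockwise rotation.

clockwise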